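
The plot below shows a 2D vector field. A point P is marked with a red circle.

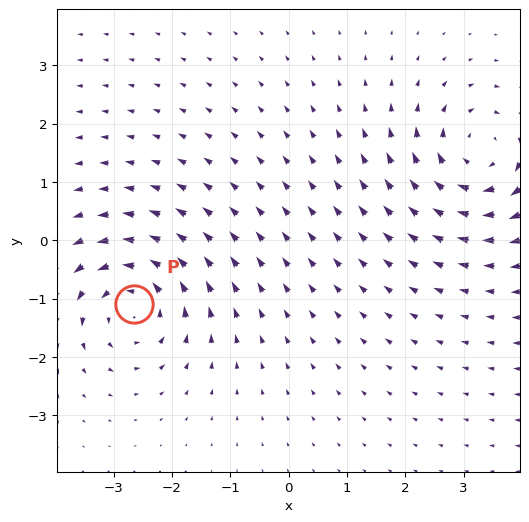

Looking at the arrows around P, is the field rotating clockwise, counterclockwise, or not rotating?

counterclockwise

Near P at (-2.6, -1.1) the arrows circulate counterclockwise. The curl (z-component) there is about +4; positive curl means counterclockwise rotation.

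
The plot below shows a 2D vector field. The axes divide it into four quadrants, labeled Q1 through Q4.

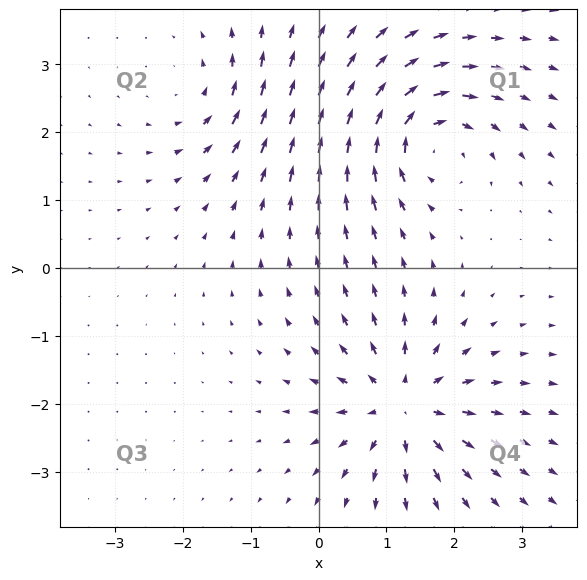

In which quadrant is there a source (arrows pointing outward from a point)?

The source sits at approximately (1.2, -2.0), which lies in quadrant Q4. The divergence there is about +5, positive as expected for a source.

Q4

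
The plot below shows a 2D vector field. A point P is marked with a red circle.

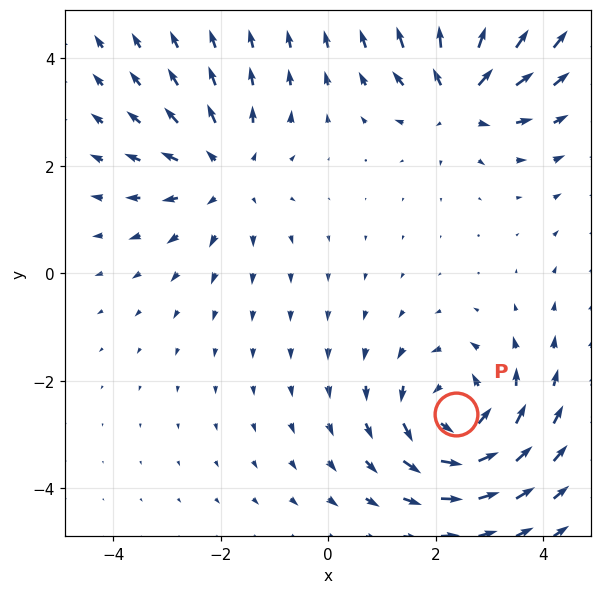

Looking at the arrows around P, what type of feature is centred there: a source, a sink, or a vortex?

vortex

At P (2.4, -2.6) the arrows circulate counterclockwise. Divergence ≈0, curl about +5 — near-zero divergence with nonzero curl is a vortex.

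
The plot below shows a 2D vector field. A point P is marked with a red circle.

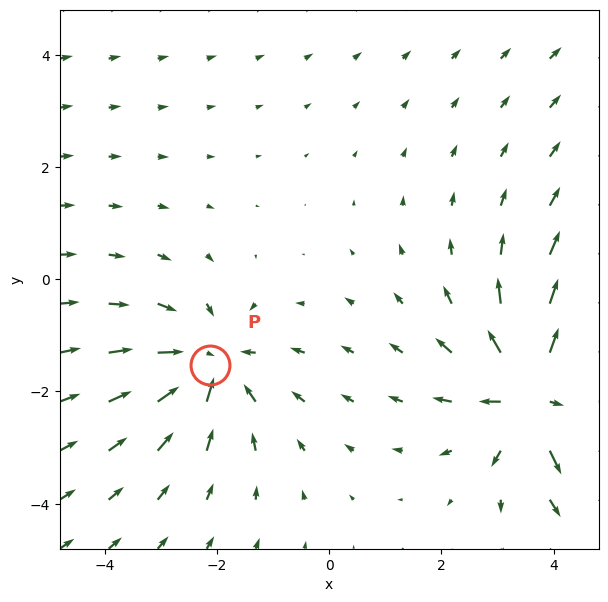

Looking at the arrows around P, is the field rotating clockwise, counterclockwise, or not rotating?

Near P at (-2.1, -1.5) the arrows show no circulation. The curl there is ≈0.

not rotating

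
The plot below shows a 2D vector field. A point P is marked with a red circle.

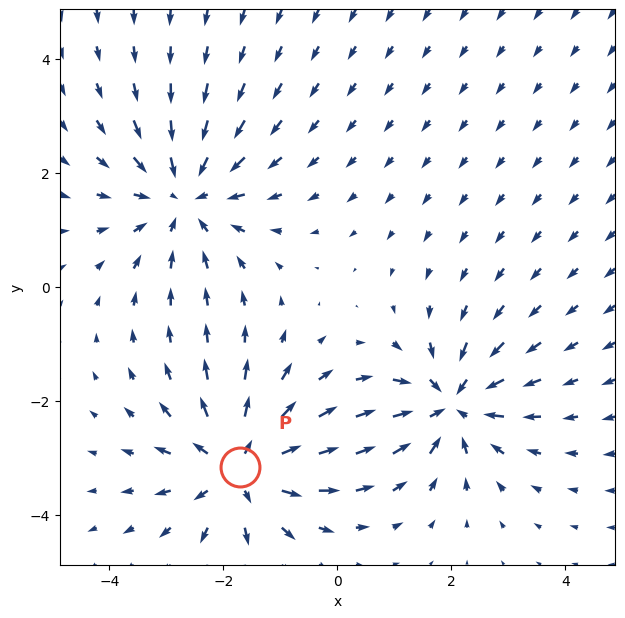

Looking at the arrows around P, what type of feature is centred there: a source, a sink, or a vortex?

At P (-1.7, -3.2) the arrows spread outward. Divergence about +4, curl ≈0 — positive divergence with near-zero curl is a source.

source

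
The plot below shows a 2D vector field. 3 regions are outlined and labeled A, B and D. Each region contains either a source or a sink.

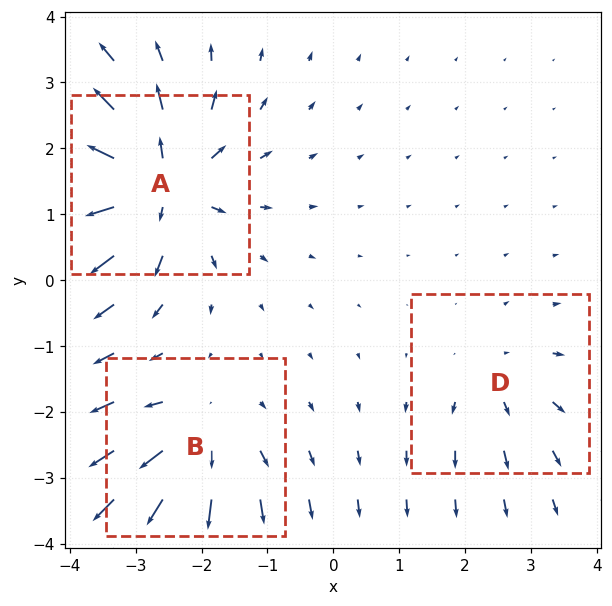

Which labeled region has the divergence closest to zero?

Divergence at each region's feature centre — A: about +6, B: about +4, D: about +2. Region D is closest to zero.

D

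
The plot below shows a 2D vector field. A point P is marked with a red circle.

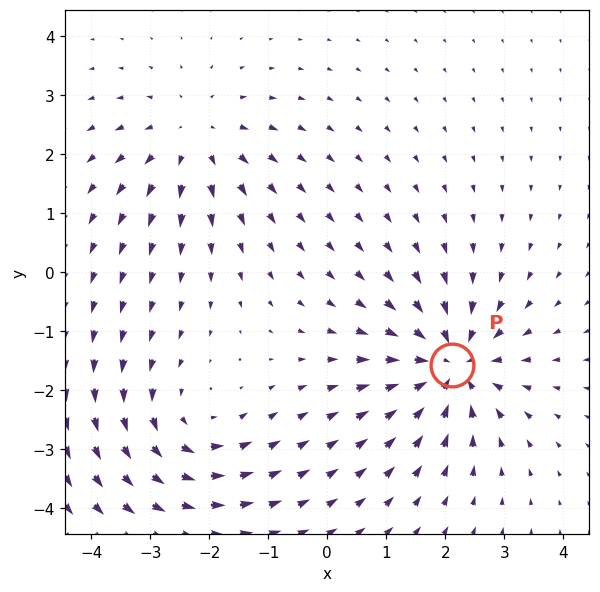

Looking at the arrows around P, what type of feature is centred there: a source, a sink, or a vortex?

sink

At P (2.1, -1.6) the arrows converge inward. Divergence about -5, curl ≈0 — negative divergence with near-zero curl is a sink.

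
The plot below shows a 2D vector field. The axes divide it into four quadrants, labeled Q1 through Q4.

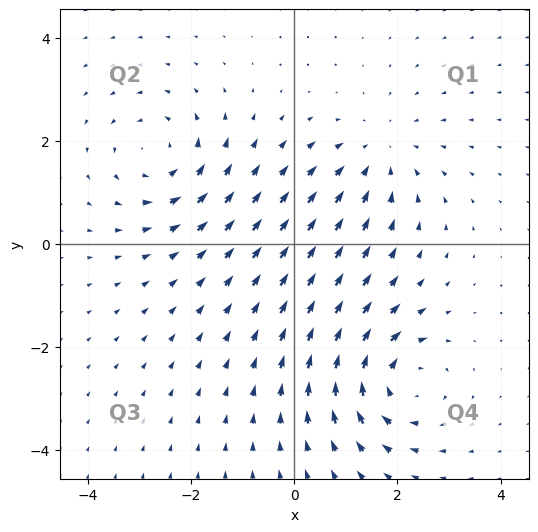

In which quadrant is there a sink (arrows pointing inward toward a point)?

The sink sits at approximately (1.6, 1.7), which lies in quadrant Q1. The divergence there is about -3, negative as expected for a sink.

Q1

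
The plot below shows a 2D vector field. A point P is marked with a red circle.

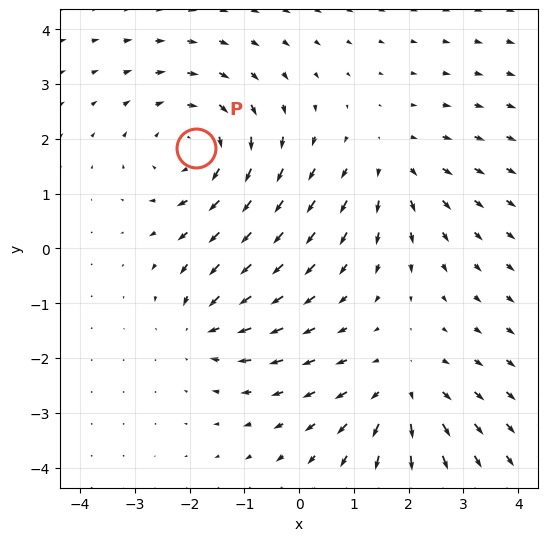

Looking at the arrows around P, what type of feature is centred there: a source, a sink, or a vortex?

At P (-1.9, 1.8) the arrows circulate clockwise. Divergence ≈0, curl about -4 — near-zero divergence with nonzero curl is a vortex.

vortex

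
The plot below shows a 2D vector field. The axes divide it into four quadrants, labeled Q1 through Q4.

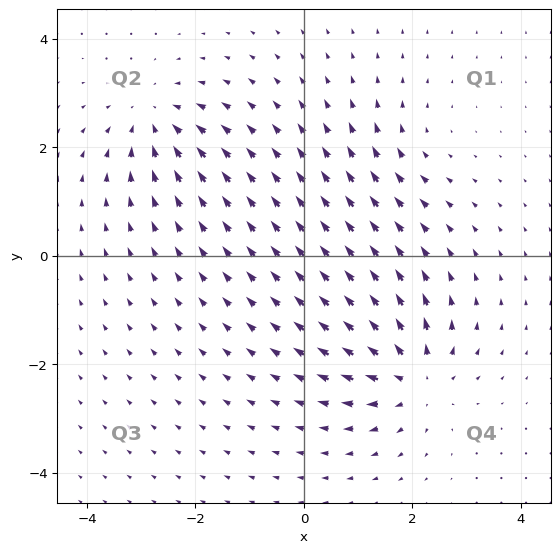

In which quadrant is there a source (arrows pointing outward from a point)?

Q4

The source sits at approximately (2.0, -2.3), which lies in quadrant Q4. The divergence there is about +5, positive as expected for a source.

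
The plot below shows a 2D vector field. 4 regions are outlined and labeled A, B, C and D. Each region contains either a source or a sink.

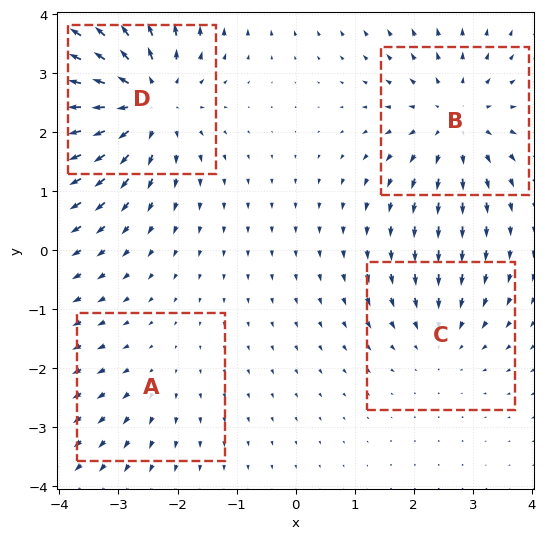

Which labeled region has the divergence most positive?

D

Divergence at each region's feature centre — A: about +2, B: about +4, C: about -3, D: about +6. Region D is most positive.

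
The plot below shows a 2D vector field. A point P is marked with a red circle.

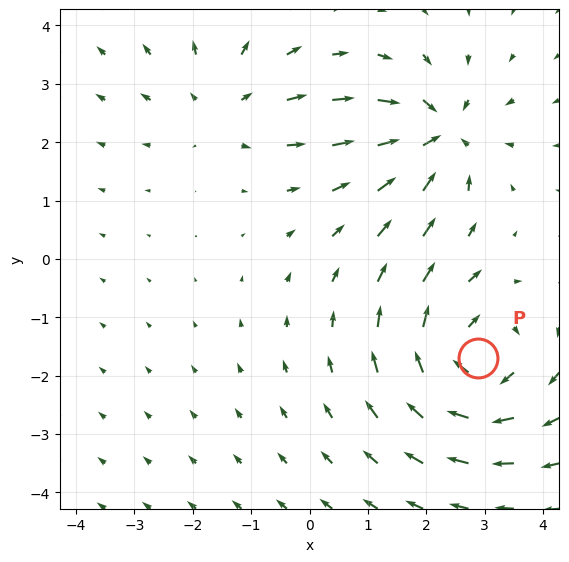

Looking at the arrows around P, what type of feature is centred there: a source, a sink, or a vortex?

At P (2.9, -1.7) the arrows circulate clockwise. Divergence ≈0, curl about -5 — near-zero divergence with nonzero curl is a vortex.

vortex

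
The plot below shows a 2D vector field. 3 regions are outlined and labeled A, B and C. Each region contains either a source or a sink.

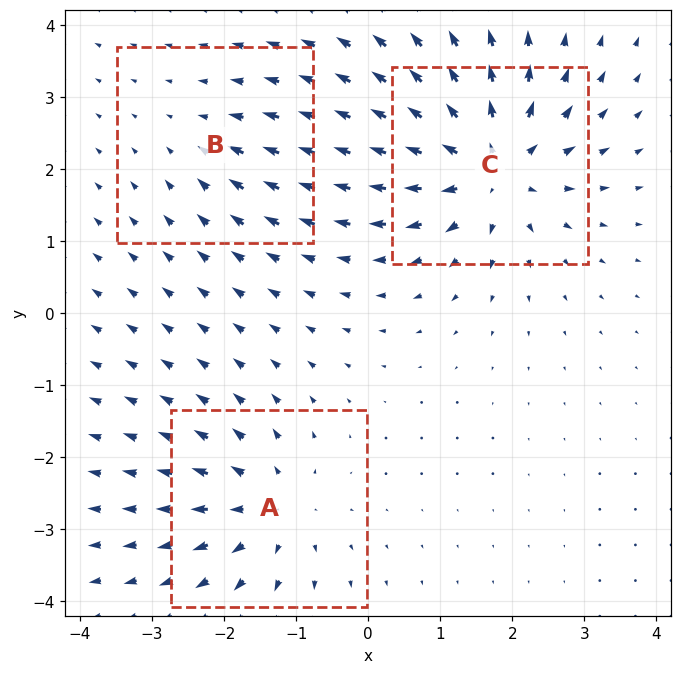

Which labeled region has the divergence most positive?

Divergence at each region's feature centre — A: about +4, B: about -2, C: about +6. Region C is most positive.

C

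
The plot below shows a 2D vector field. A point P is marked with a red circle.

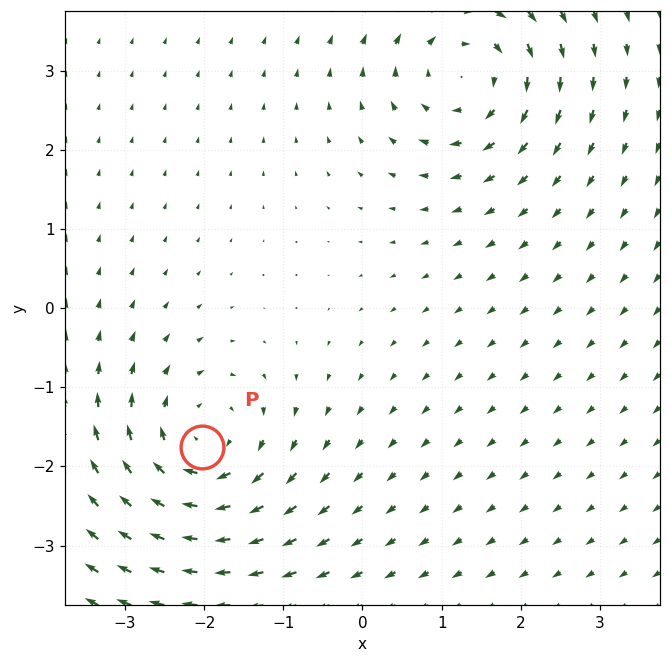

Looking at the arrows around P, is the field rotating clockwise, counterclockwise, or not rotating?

Near P at (-2.0, -1.8) the arrows circulate clockwise. The curl (z-component) there is about -4; negative curl means clockwise rotation.

clockwise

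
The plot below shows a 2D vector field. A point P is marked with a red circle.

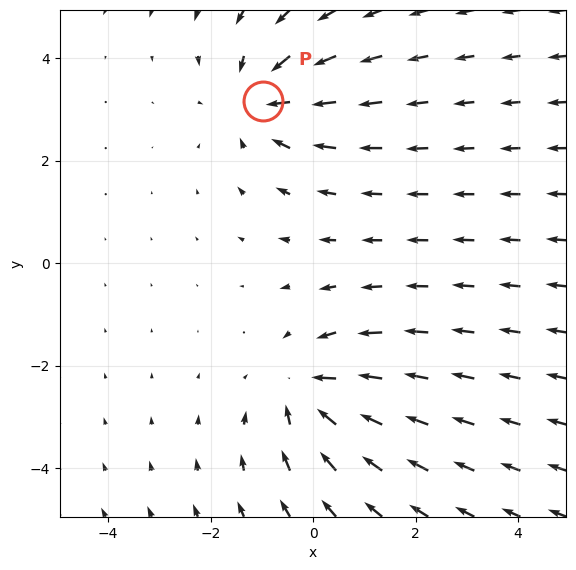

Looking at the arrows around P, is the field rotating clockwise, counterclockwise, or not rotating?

Near P at (-1.0, 3.2) the arrows show no circulation. The curl there is ≈0.

not rotating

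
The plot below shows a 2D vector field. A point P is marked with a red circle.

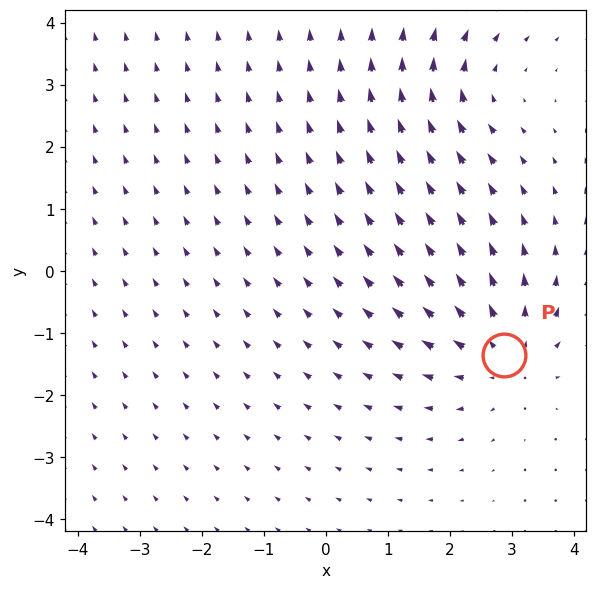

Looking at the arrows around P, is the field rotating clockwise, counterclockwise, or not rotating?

Near P at (2.9, -1.4) the arrows show no circulation. The curl there is ≈0.

not rotating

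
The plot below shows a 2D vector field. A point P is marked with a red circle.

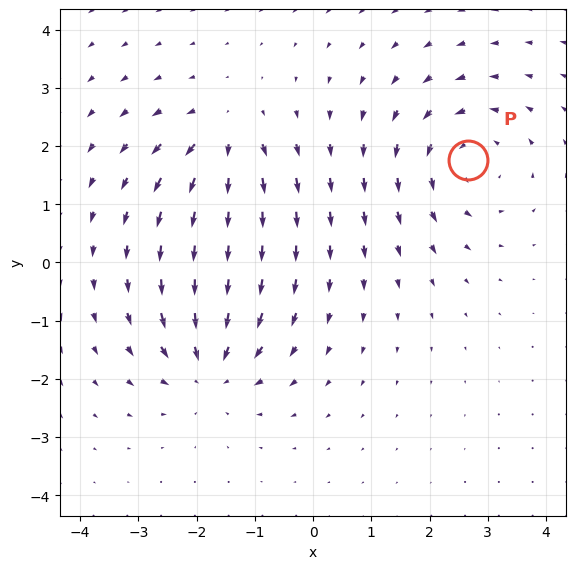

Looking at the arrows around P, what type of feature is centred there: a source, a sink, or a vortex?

vortex

At P (2.7, 1.8) the arrows circulate counterclockwise. Divergence ≈0, curl about +4 — near-zero divergence with nonzero curl is a vortex.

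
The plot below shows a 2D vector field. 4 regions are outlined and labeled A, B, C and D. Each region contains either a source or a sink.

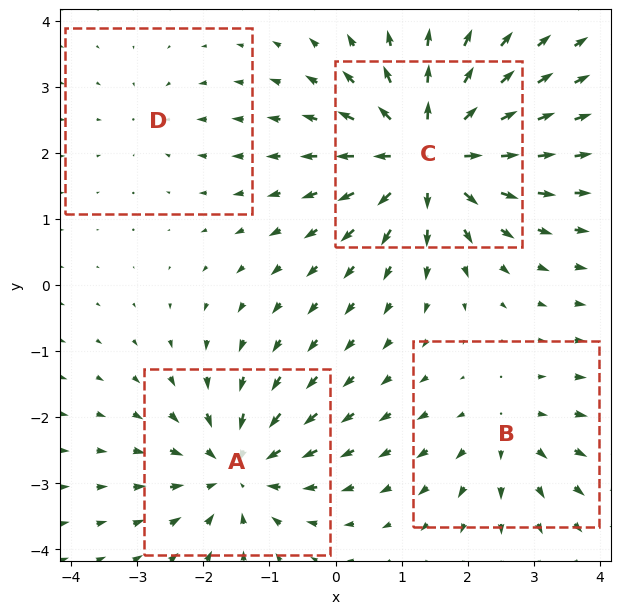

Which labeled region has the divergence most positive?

Divergence at each region's feature centre — A: about -5, B: about +3, C: about +8, D: about -2. Region C is most positive.

C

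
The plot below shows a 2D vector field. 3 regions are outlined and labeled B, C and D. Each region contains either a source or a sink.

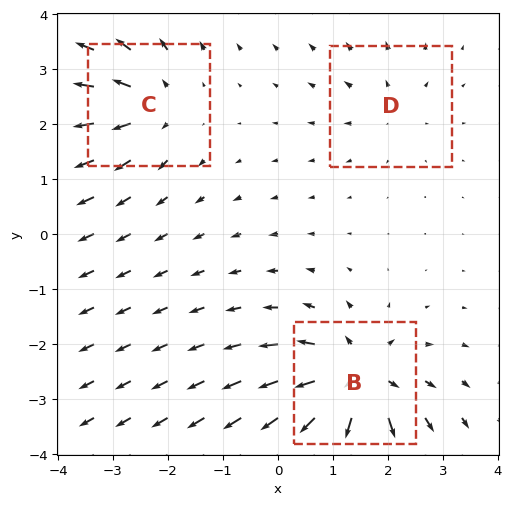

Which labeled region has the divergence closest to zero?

D

Divergence at each region's feature centre — B: about +6, C: about +4, D: about +2. Region D is closest to zero.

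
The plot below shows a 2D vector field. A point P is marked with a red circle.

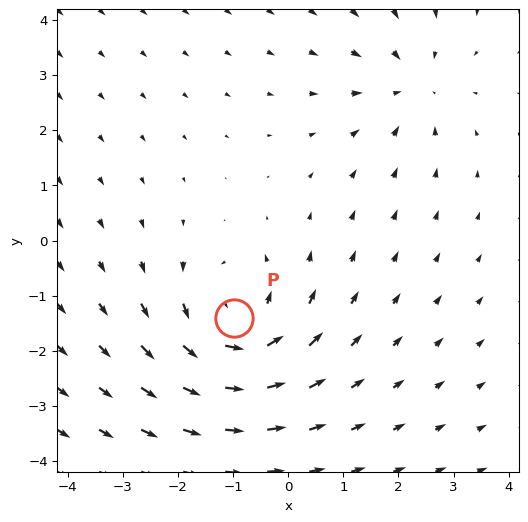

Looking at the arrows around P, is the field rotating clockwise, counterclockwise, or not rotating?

counterclockwise

Near P at (-1.0, -1.4) the arrows circulate counterclockwise. The curl (z-component) there is about +5; positive curl means counterclockwise rotation.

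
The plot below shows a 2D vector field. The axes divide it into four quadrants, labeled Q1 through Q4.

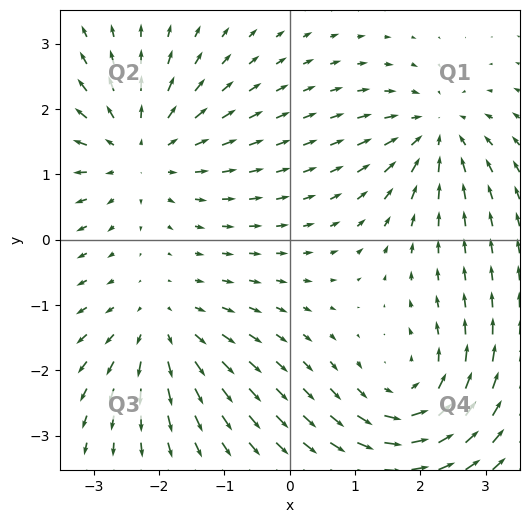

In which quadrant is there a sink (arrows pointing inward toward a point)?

The sink sits at approximately (2.2, 1.6), which lies in quadrant Q1. The divergence there is about -4, negative as expected for a sink.

Q1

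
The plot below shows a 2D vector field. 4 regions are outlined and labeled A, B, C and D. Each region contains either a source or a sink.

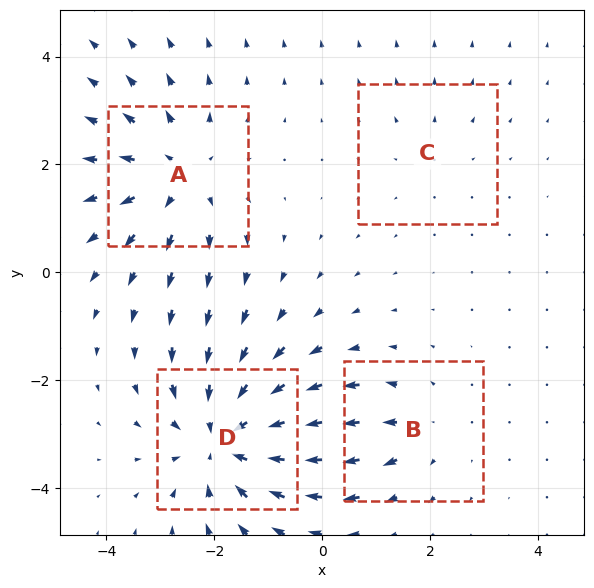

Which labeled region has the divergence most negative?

Divergence at each region's feature centre — A: about +4, B: about +3, C: about +2, D: about -6. Region D is most negative.

D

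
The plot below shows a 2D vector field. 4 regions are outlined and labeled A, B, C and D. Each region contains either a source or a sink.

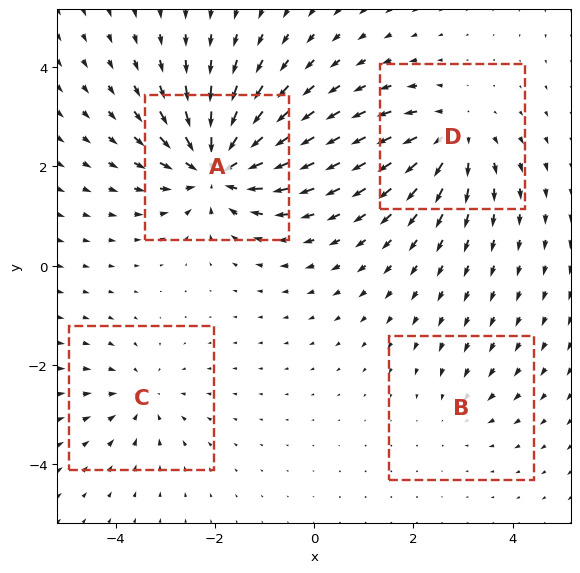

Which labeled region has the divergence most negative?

Divergence at each region's feature centre — A: about -8, B: about -2, C: about -4, D: about +5. Region A is most negative.

A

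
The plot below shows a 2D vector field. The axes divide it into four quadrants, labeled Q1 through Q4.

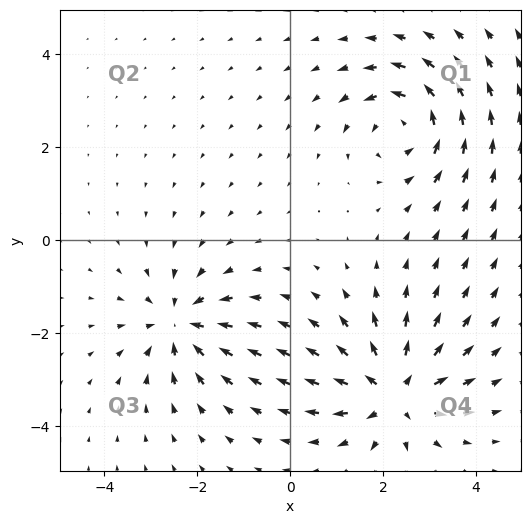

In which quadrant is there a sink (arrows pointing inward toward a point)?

The sink sits at approximately (-2.4, -1.8), which lies in quadrant Q3. The divergence there is about -4, negative as expected for a sink.

Q3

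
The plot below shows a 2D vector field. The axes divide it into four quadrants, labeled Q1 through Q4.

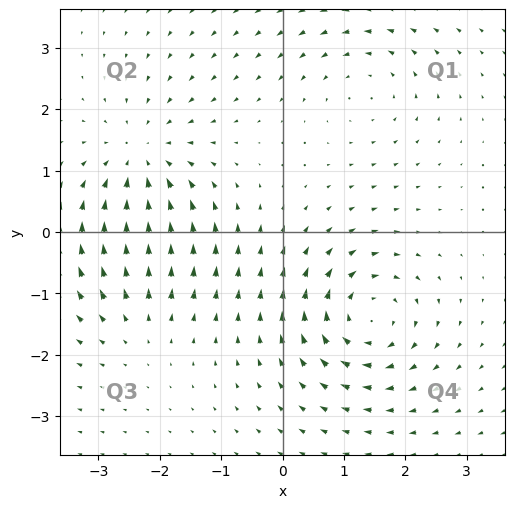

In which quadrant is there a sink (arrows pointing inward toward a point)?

The sink sits at approximately (-2.3, 1.2), which lies in quadrant Q2. The divergence there is about -5, negative as expected for a sink.

Q2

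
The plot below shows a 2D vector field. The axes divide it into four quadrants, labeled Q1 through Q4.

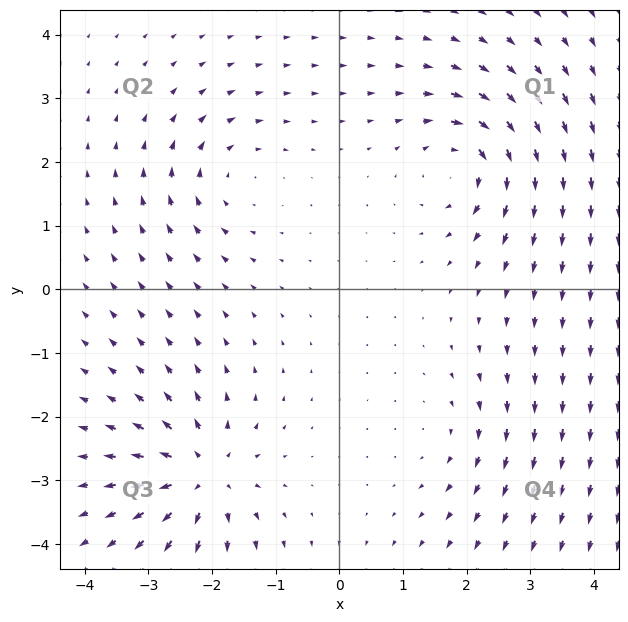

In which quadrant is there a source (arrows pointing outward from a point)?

The source sits at approximately (-2.1, -2.9), which lies in quadrant Q3. The divergence there is about +6, positive as expected for a source.

Q3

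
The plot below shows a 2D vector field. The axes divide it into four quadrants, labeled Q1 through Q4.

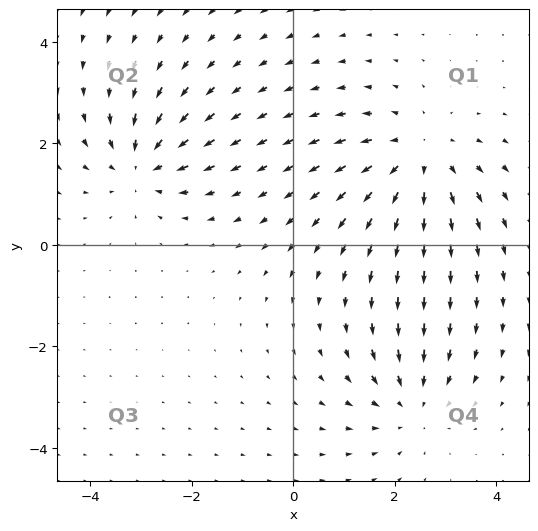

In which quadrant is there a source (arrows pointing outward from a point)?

The source sits at approximately (2.5, 1.7), which lies in quadrant Q1. The divergence there is about +4, positive as expected for a source.

Q1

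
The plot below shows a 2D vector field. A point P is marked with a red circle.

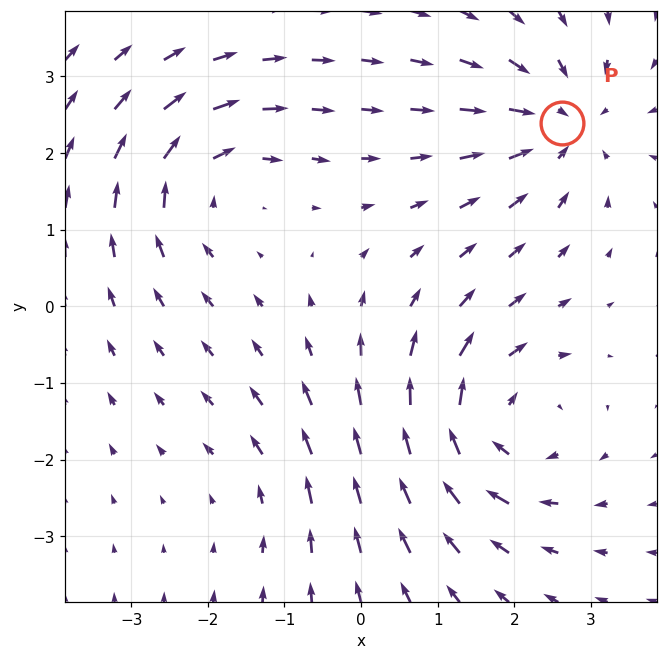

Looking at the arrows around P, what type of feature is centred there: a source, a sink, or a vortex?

At P (2.6, 2.4) the arrows converge inward. Divergence about -5, curl ≈0 — negative divergence with near-zero curl is a sink.

sink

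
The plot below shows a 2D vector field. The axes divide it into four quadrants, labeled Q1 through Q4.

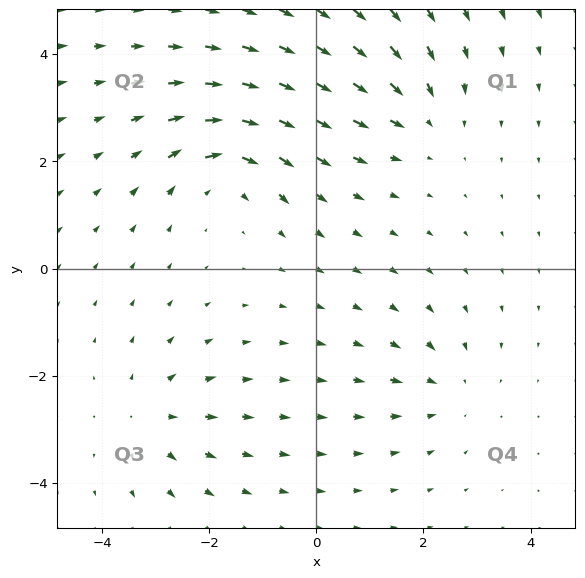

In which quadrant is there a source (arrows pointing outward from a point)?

The source sits at approximately (-3.1, -2.8), which lies in quadrant Q3. The divergence there is about +3, positive as expected for a source.

Q3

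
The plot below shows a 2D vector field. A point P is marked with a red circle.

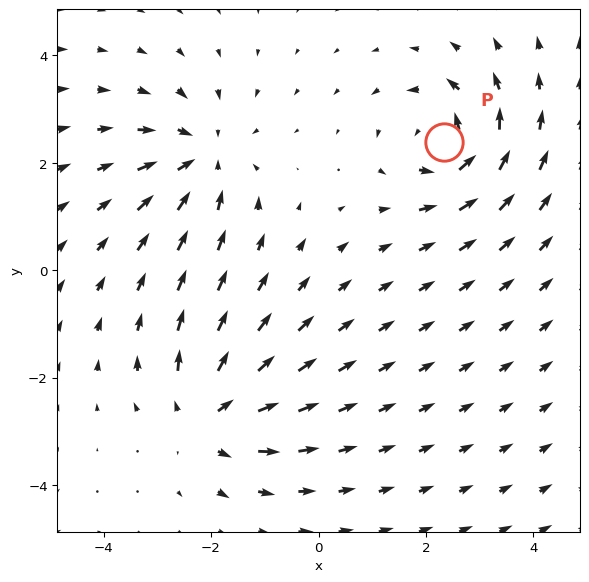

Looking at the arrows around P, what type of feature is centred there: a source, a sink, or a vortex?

At P (2.3, 2.4) the arrows circulate counterclockwise. Divergence ≈0, curl about +6 — near-zero divergence with nonzero curl is a vortex.

vortex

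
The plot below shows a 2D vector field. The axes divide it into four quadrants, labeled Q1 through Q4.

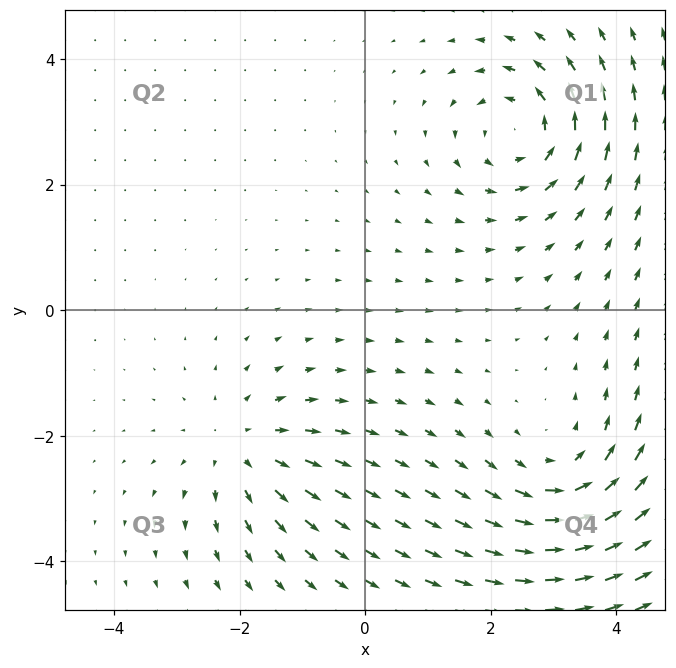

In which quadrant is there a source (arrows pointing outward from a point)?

Q3

The source sits at approximately (-2.0, -2.2), which lies in quadrant Q3. The divergence there is about +4, positive as expected for a source.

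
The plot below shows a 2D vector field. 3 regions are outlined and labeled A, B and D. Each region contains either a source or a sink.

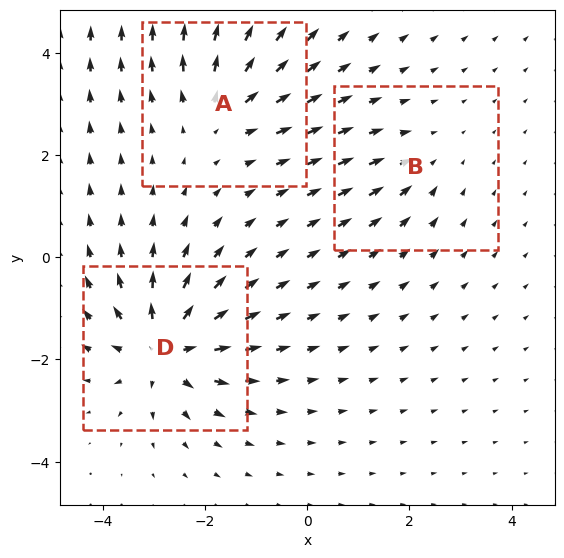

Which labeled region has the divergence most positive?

Divergence at each region's feature centre — A: about +4, B: about -2, D: about +6. Region D is most positive.

D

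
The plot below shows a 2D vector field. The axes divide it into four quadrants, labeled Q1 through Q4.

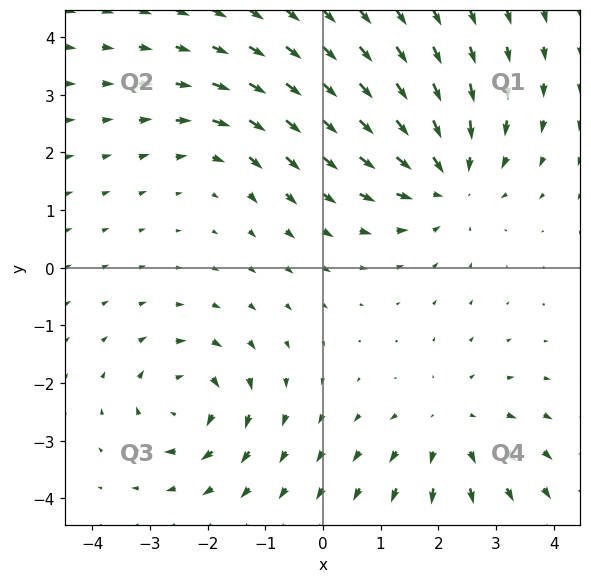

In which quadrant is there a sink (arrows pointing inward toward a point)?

Q1

The sink sits at approximately (2.1, 1.5), which lies in quadrant Q1. The divergence there is about -4, negative as expected for a sink.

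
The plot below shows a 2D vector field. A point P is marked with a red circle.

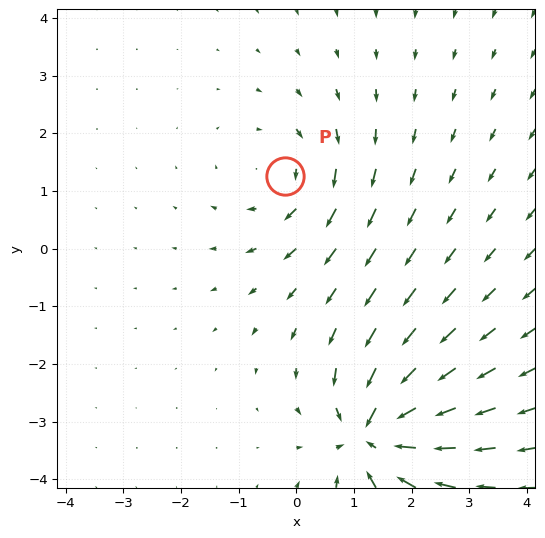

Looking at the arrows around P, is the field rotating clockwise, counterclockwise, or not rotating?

clockwise

Near P at (-0.2, 1.3) the arrows circulate clockwise. The curl (z-component) there is about -3; negative curl means clockwise rotation.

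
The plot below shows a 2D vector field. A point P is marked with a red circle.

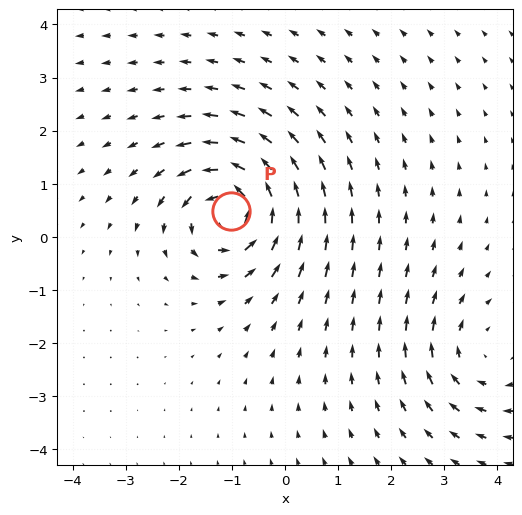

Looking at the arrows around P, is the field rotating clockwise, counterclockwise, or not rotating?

counterclockwise

Near P at (-1.0, 0.5) the arrows circulate counterclockwise. The curl (z-component) there is about +6; positive curl means counterclockwise rotation.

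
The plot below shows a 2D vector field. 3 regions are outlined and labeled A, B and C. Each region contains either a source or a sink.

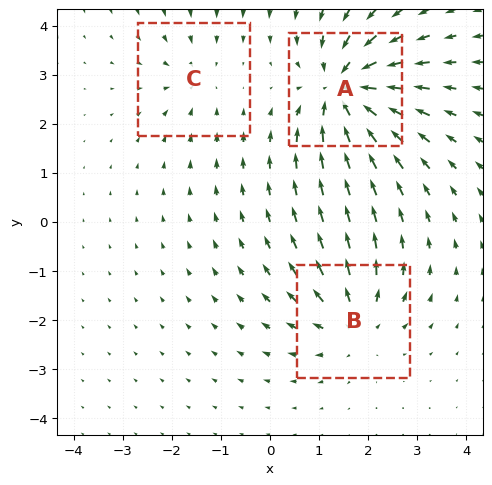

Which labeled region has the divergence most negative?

Divergence at each region's feature centre — A: about -6, B: about +3, C: about -2. Region A is most negative.

A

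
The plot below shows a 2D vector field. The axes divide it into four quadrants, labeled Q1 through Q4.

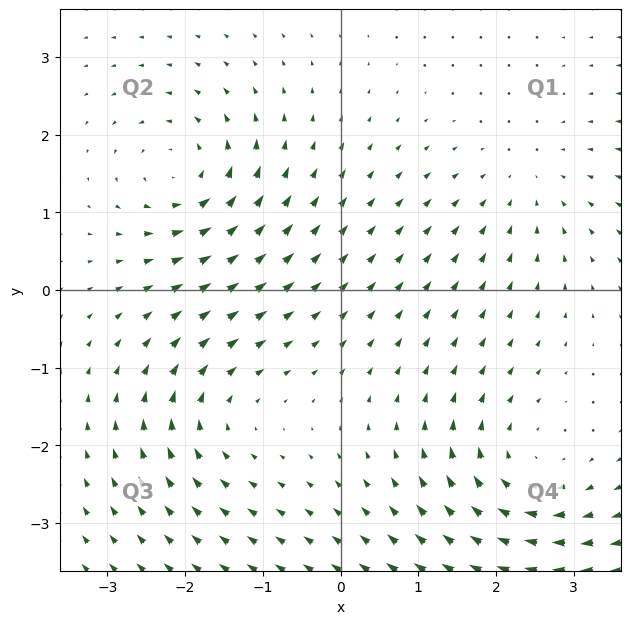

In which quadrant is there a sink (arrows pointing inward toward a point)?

The sink sits at approximately (2.4, 1.3), which lies in quadrant Q1. The divergence there is about -2, negative as expected for a sink.

Q1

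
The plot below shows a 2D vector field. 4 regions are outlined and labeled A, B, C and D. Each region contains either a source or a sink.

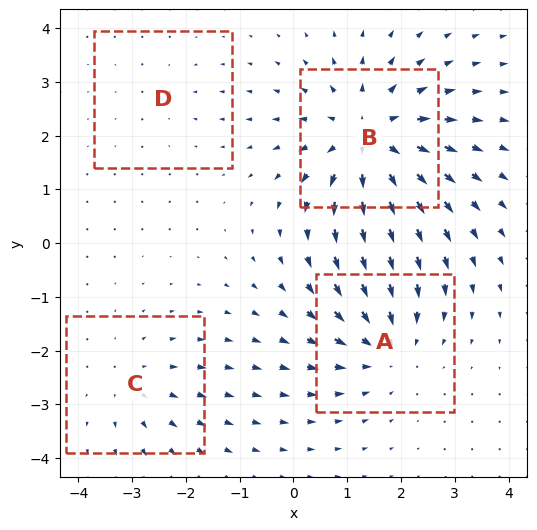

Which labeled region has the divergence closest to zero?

Divergence at each region's feature centre — A: about -5, B: about +7, C: about +3, D: about -2. Region D is closest to zero.

D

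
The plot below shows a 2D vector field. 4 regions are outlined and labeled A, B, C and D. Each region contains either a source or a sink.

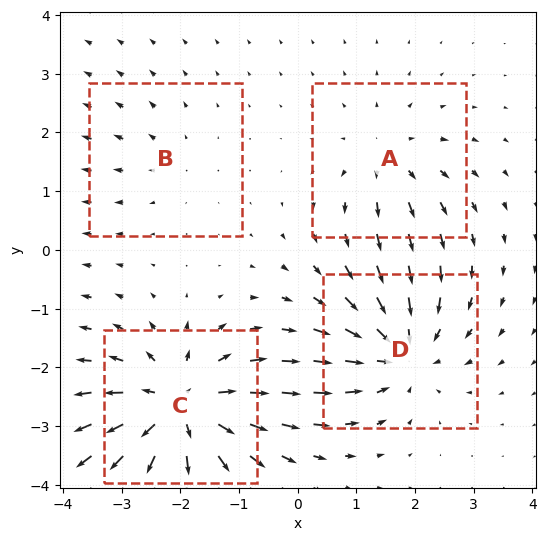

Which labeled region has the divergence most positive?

Divergence at each region's feature centre — A: about +4, B: about +2, C: about +8, D: about -6. Region C is most positive.

C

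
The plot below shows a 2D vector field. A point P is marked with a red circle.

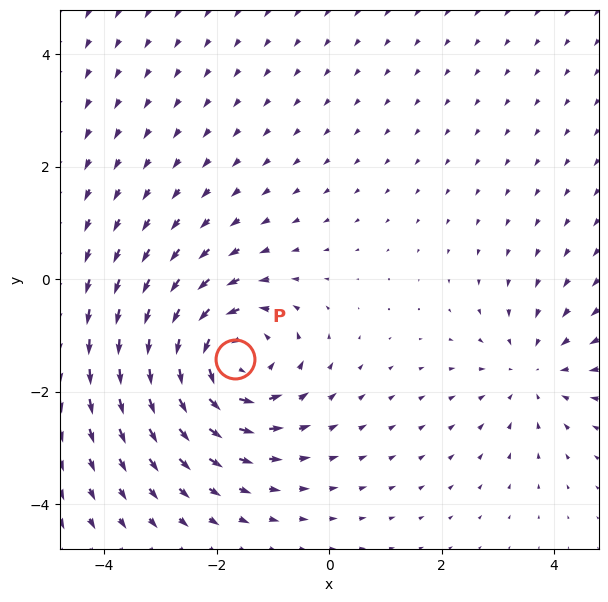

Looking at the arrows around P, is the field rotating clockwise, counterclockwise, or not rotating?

counterclockwise

Near P at (-1.7, -1.4) the arrows circulate counterclockwise. The curl (z-component) there is about +4; positive curl means counterclockwise rotation.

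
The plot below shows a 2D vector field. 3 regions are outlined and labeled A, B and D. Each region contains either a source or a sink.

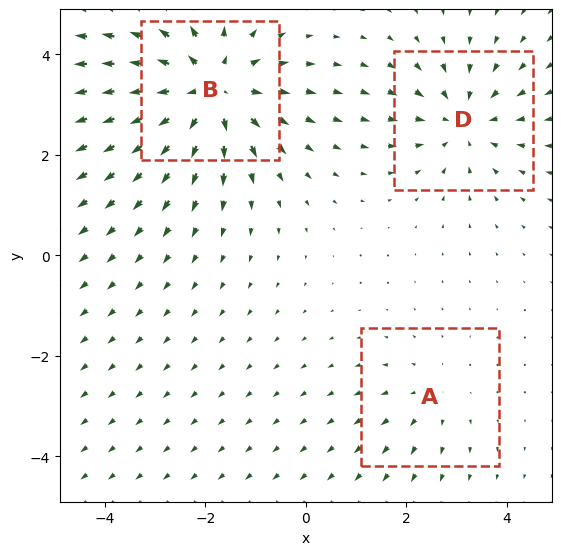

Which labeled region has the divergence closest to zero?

A

Divergence at each region's feature centre — A: about +2, B: about +5, D: about -3. Region A is closest to zero.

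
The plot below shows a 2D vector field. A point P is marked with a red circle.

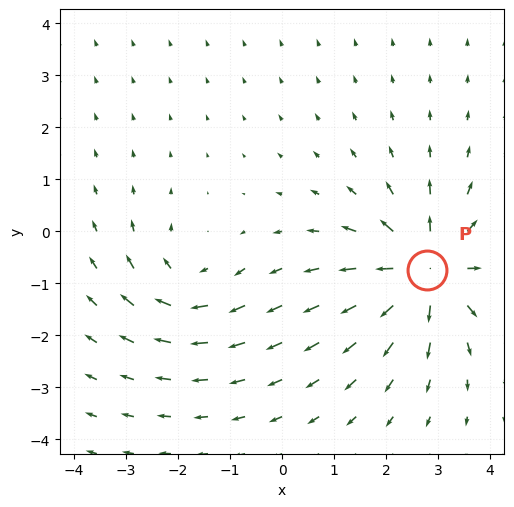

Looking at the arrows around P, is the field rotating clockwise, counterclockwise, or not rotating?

Near P at (2.8, -0.7) the arrows show no circulation. The curl there is ≈0.

not rotating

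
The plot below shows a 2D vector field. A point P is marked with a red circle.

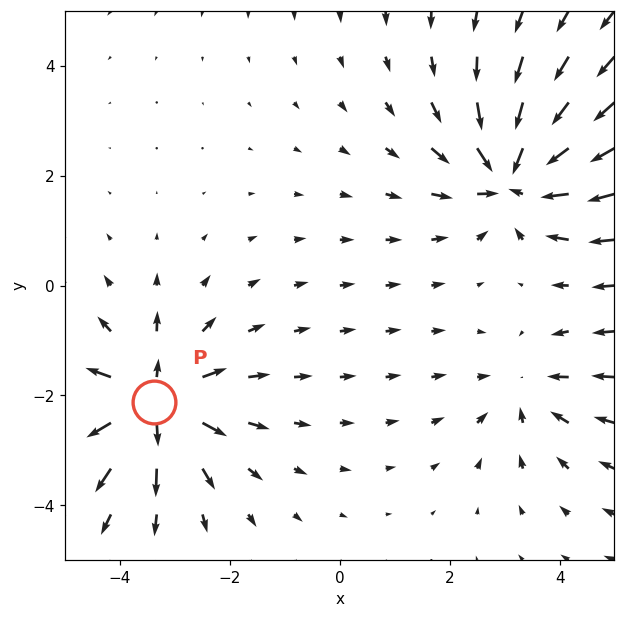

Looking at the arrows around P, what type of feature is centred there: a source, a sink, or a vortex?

source

At P (-3.4, -2.1) the arrows spread outward. Divergence about +6, curl ≈0 — positive divergence with near-zero curl is a source.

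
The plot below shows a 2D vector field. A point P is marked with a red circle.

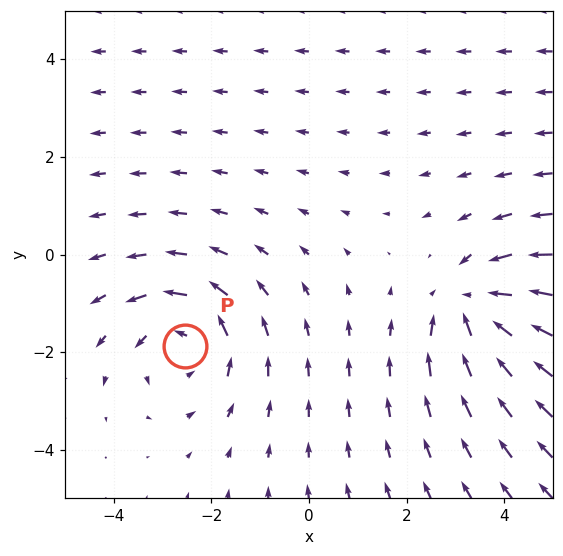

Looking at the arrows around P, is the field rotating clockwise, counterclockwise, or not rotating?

counterclockwise

Near P at (-2.5, -1.9) the arrows circulate counterclockwise. The curl (z-component) there is about +2; positive curl means counterclockwise rotation.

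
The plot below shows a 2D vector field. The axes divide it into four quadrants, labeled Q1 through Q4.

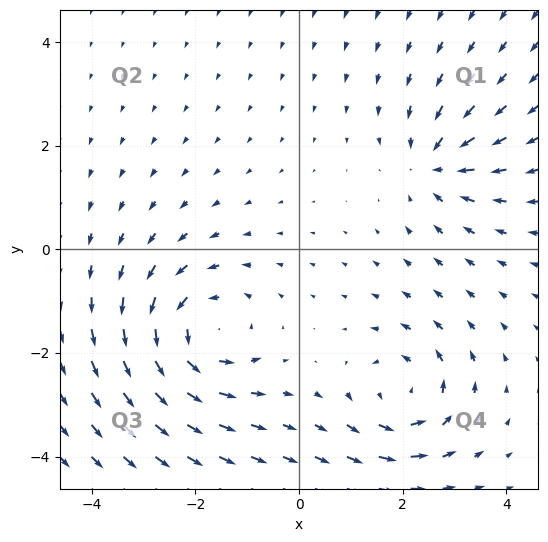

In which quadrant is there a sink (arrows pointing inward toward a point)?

The sink sits at approximately (2.6, 1.6), which lies in quadrant Q1. The divergence there is about -4, negative as expected for a sink.

Q1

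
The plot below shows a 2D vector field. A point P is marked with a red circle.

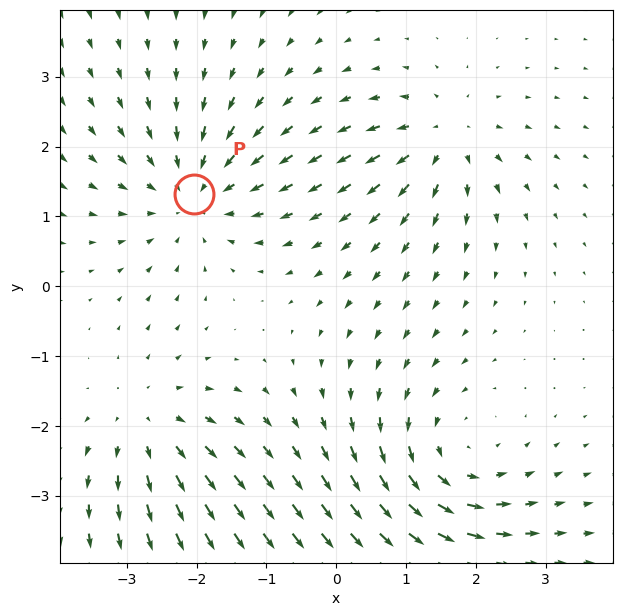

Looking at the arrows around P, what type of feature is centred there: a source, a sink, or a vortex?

At P (-2.0, 1.3) the arrows converge inward. Divergence about -4, curl ≈0 — negative divergence with near-zero curl is a sink.

sink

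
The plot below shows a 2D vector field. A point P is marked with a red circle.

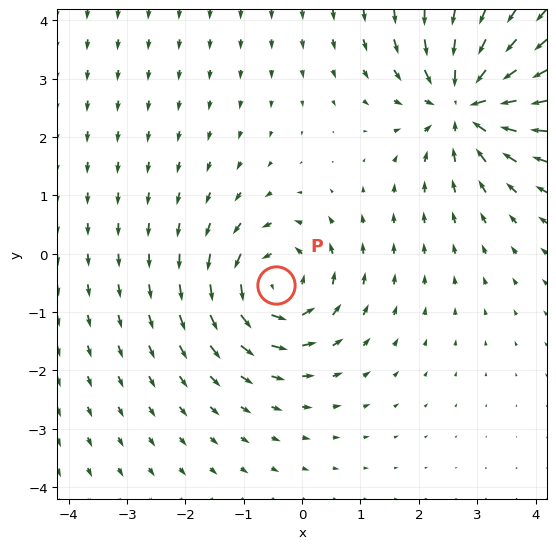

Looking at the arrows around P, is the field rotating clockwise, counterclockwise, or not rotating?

Near P at (-0.4, -0.5) the arrows circulate counterclockwise. The curl (z-component) there is about +5; positive curl means counterclockwise rotation.

counterclockwise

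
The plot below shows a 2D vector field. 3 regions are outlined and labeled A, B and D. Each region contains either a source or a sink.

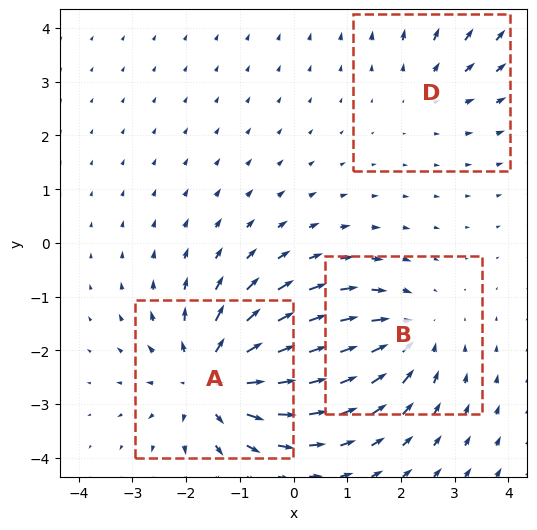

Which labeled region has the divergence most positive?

A

Divergence at each region's feature centre — A: about +4, B: about -3, D: about +2. Region A is most positive.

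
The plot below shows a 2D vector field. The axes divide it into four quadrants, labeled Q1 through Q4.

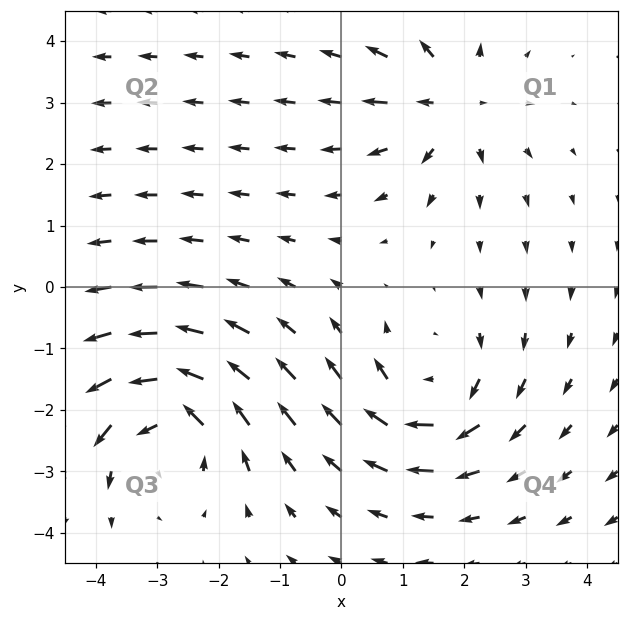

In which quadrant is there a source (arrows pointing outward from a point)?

Q1

The source sits at approximately (1.8, 3.0), which lies in quadrant Q1. The divergence there is about +4, positive as expected for a source.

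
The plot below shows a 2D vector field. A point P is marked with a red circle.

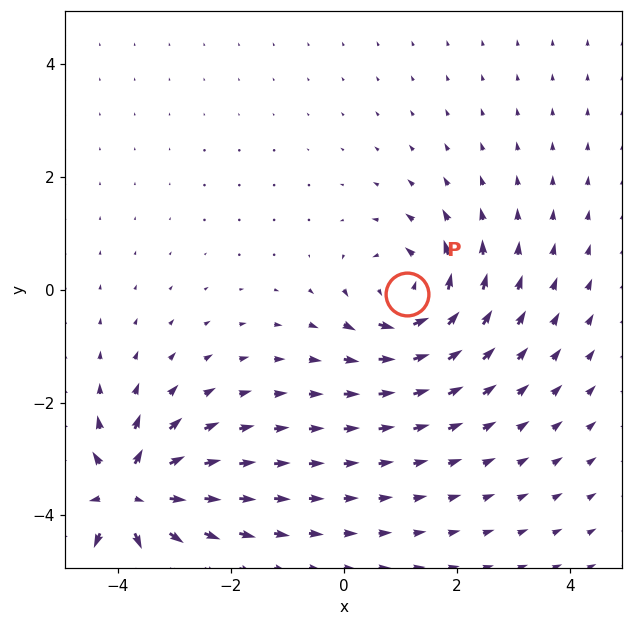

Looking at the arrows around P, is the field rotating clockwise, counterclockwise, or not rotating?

Near P at (1.1, -0.1) the arrows circulate counterclockwise. The curl (z-component) there is about +5; positive curl means counterclockwise rotation.

counterclockwise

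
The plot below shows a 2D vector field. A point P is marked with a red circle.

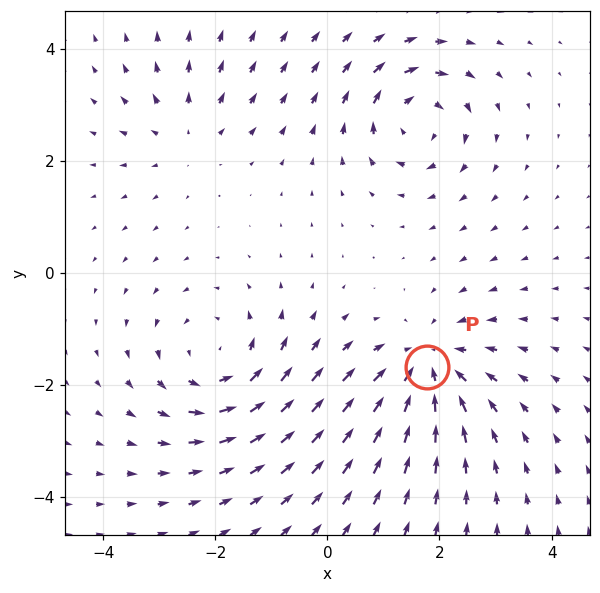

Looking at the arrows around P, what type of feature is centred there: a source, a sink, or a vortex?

sink

At P (1.8, -1.7) the arrows converge inward. Divergence about -5, curl ≈0 — negative divergence with near-zero curl is a sink.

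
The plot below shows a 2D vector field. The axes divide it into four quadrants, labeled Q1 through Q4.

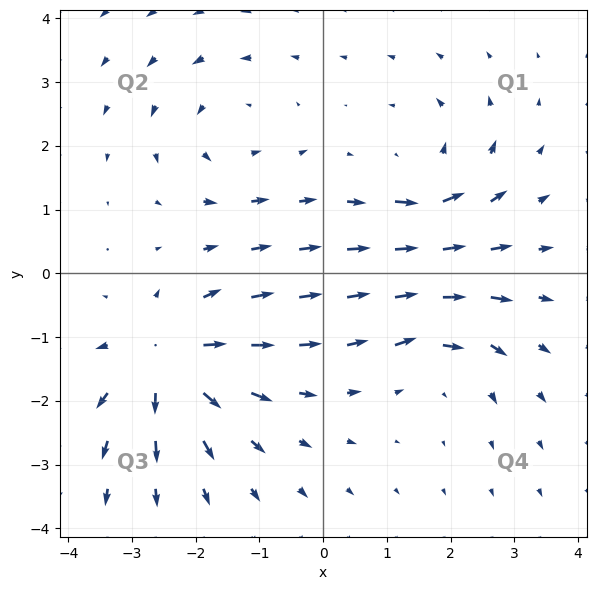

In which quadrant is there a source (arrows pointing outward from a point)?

The source sits at approximately (-2.4, -1.4), which lies in quadrant Q3. The divergence there is about +6, positive as expected for a source.

Q3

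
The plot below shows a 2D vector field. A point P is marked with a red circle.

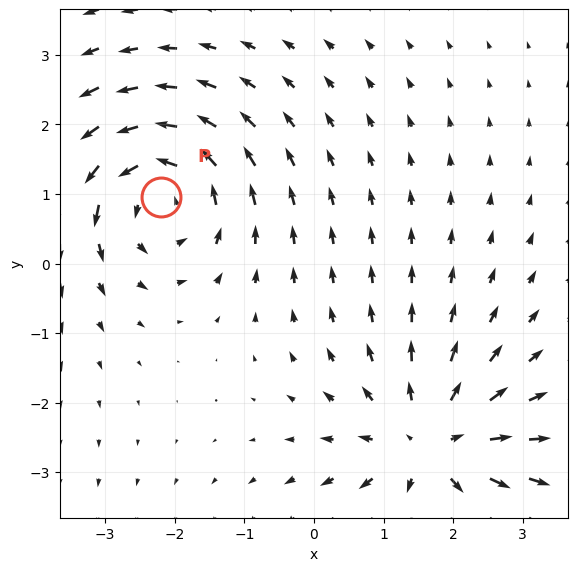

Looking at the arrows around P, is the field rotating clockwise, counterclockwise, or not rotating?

counterclockwise

Near P at (-2.2, 1.0) the arrows circulate counterclockwise. The curl (z-component) there is about +5; positive curl means counterclockwise rotation.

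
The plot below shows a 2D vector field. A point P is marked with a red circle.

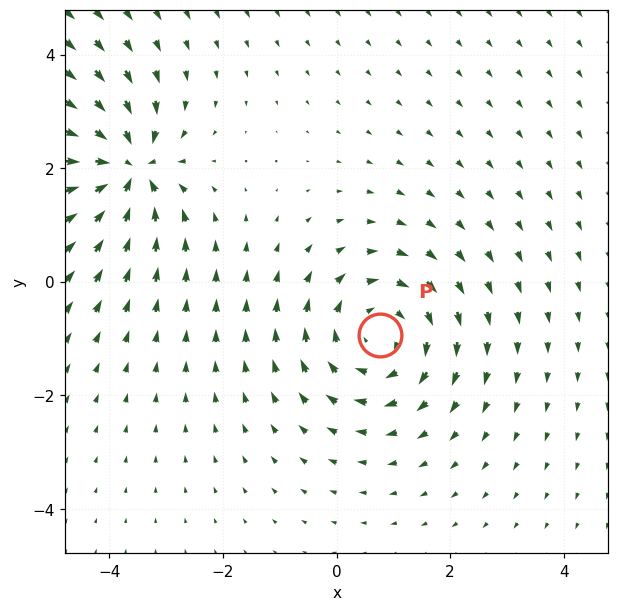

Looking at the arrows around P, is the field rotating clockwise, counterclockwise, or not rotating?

clockwise

Near P at (0.8, -0.9) the arrows circulate clockwise. The curl (z-component) there is about -3; negative curl means clockwise rotation.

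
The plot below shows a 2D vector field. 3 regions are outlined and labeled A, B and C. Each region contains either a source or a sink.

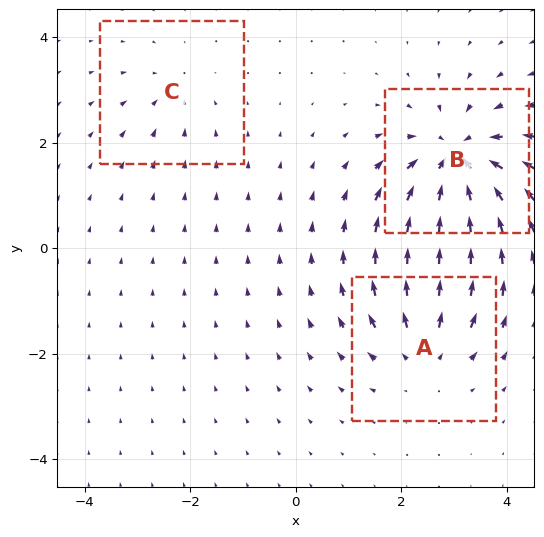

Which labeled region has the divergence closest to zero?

C

Divergence at each region's feature centre — A: about +3, B: about -5, C: about -2. Region C is closest to zero.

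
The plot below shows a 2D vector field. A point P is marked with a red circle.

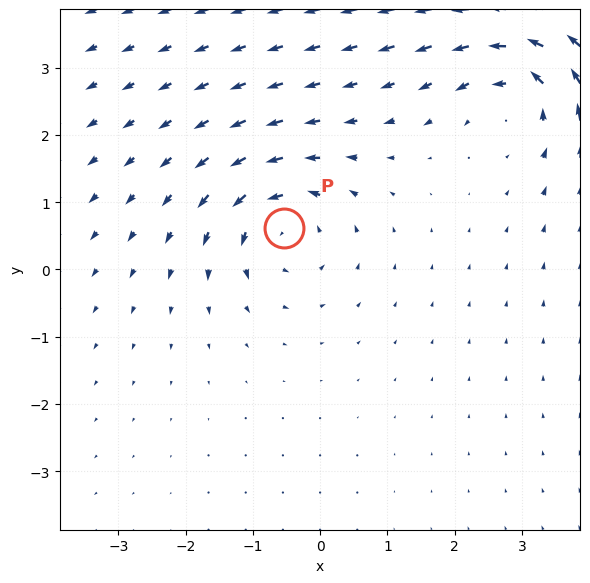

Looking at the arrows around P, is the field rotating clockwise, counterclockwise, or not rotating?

counterclockwise

Near P at (-0.5, 0.6) the arrows circulate counterclockwise. The curl (z-component) there is about +4; positive curl means counterclockwise rotation.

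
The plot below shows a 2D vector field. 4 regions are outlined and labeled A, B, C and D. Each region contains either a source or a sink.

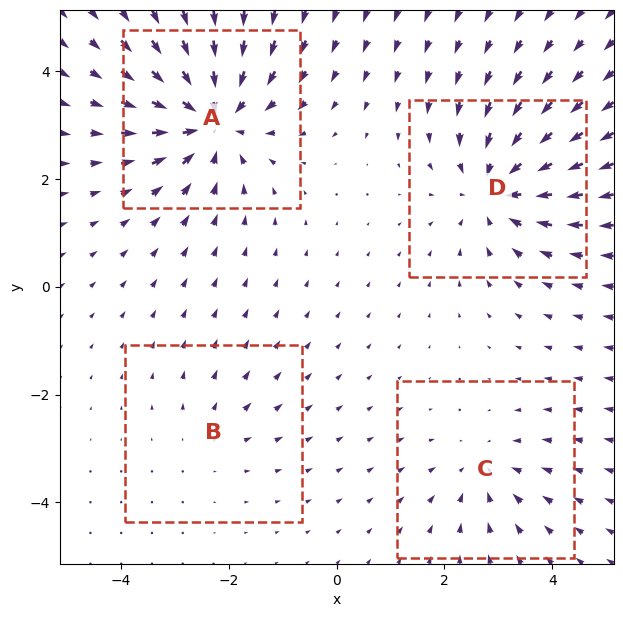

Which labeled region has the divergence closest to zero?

Divergence at each region's feature centre — A: about -6, B: about +2, C: about -3, D: about -5. Region B is closest to zero.

B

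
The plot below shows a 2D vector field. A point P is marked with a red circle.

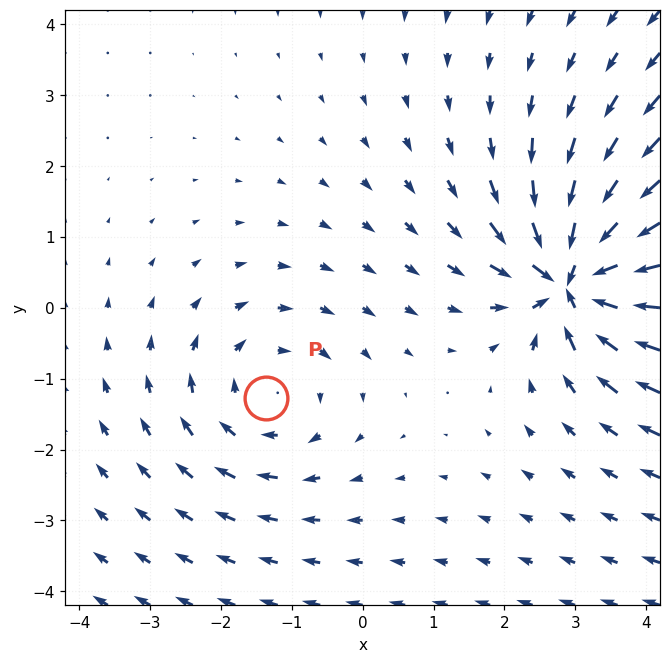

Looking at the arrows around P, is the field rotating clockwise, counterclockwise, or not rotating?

Near P at (-1.4, -1.3) the arrows circulate clockwise. The curl (z-component) there is about -3; negative curl means clockwise rotation.

clockwise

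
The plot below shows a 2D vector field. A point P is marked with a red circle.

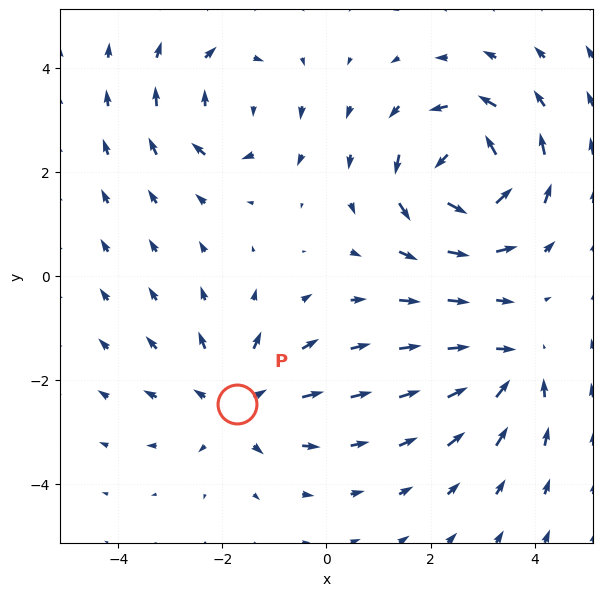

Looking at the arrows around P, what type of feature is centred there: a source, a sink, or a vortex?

source

At P (-1.7, -2.5) the arrows spread outward. Divergence about +3, curl ≈0 — positive divergence with near-zero curl is a source.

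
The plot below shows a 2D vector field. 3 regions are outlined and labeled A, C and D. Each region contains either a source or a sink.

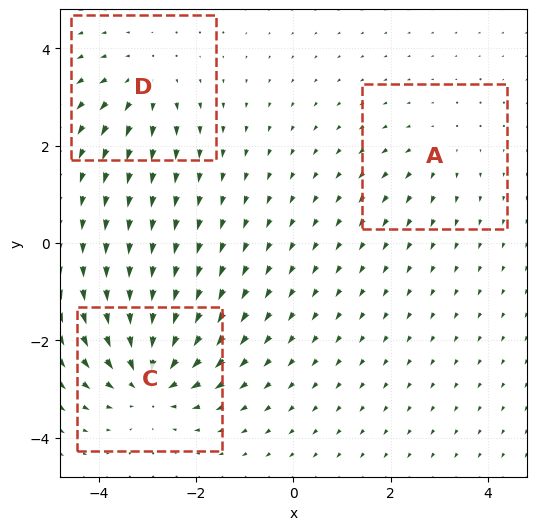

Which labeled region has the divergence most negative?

Divergence at each region's feature centre — A: about +2, C: about -6, D: about +3. Region C is most negative.

C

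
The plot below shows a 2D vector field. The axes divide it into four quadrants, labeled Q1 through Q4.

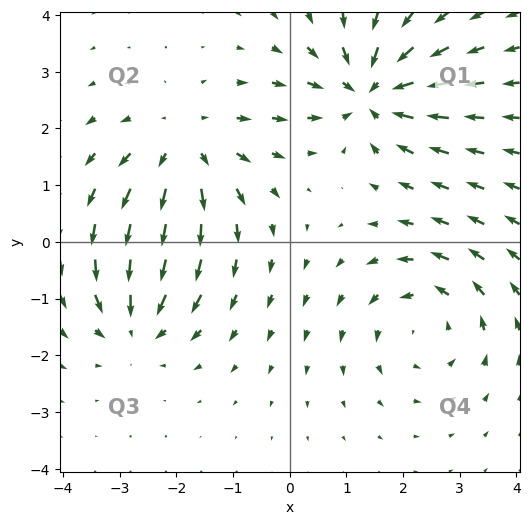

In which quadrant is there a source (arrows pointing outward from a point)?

Q2

The source sits at approximately (-1.8, 1.7), which lies in quadrant Q2. The divergence there is about +4, positive as expected for a source.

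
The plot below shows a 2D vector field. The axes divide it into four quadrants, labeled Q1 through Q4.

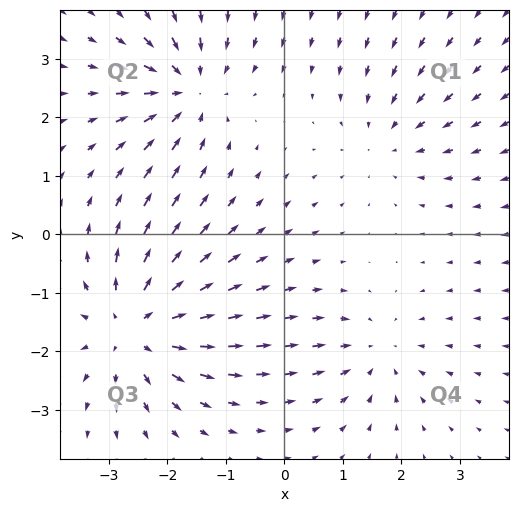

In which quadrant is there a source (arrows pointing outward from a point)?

The source sits at approximately (-2.6, -1.6), which lies in quadrant Q3. The divergence there is about +5, positive as expected for a source.

Q3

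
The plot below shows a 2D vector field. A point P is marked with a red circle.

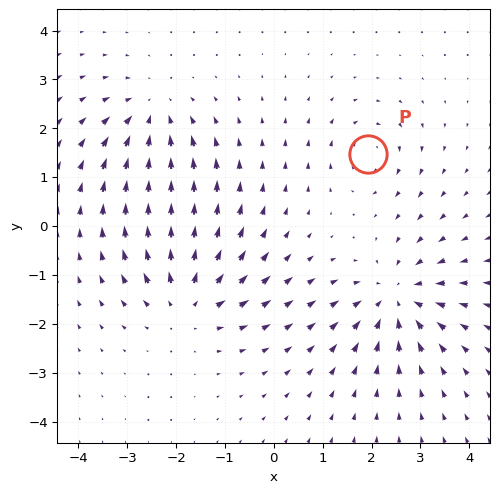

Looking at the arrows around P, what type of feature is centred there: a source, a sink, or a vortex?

At P (1.9, 1.5) the arrows circulate clockwise. Divergence ≈0, curl about -4 — near-zero divergence with nonzero curl is a vortex.

vortex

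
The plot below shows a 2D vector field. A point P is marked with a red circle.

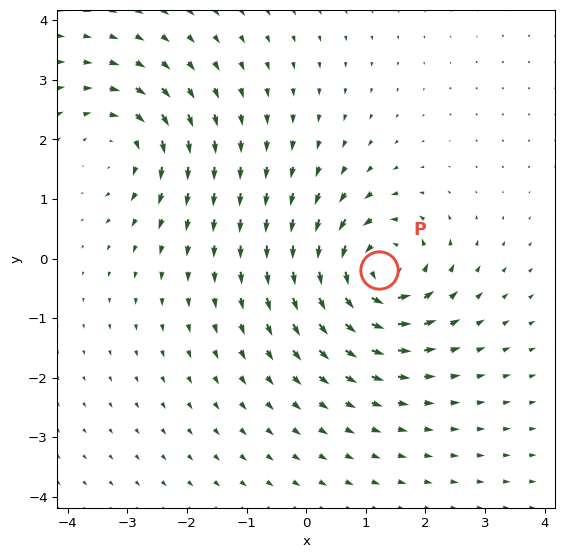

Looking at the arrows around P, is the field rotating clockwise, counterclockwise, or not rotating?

counterclockwise

Near P at (1.2, -0.2) the arrows circulate counterclockwise. The curl (z-component) there is about +7; positive curl means counterclockwise rotation.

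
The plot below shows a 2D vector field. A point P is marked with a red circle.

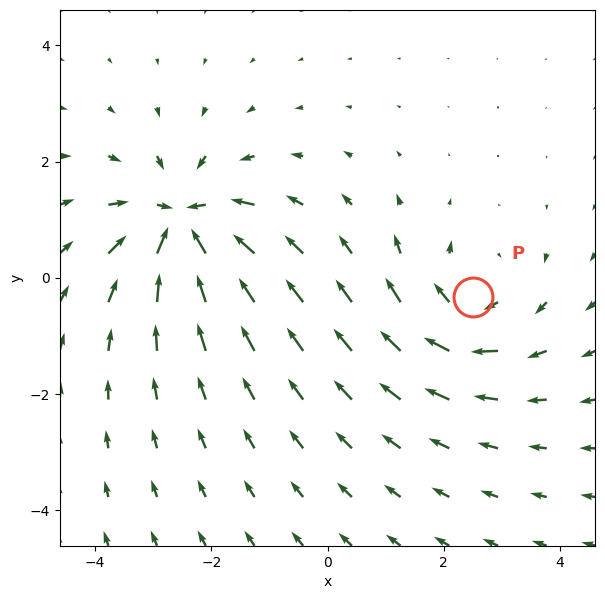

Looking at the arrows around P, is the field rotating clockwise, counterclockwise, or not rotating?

Near P at (2.5, -0.3) the arrows circulate clockwise. The curl (z-component) there is about -3; negative curl means clockwise rotation.

clockwise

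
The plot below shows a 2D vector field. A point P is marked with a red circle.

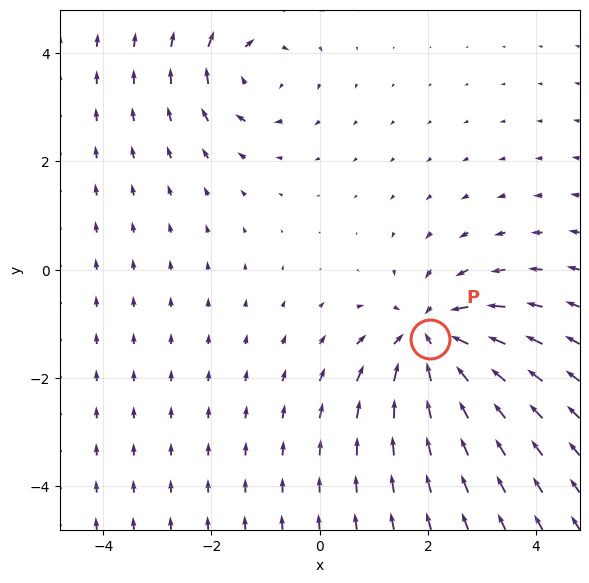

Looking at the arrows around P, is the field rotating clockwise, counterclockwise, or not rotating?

Near P at (2.0, -1.3) the arrows show no circulation. The curl there is ≈0.

not rotating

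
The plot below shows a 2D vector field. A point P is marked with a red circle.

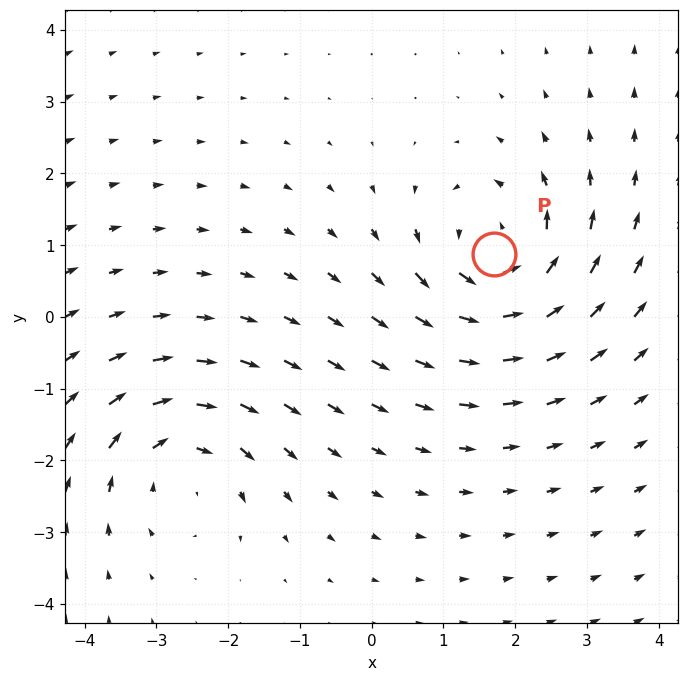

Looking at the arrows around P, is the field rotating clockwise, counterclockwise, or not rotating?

counterclockwise

Near P at (1.7, 0.9) the arrows circulate counterclockwise. The curl (z-component) there is about +4; positive curl means counterclockwise rotation.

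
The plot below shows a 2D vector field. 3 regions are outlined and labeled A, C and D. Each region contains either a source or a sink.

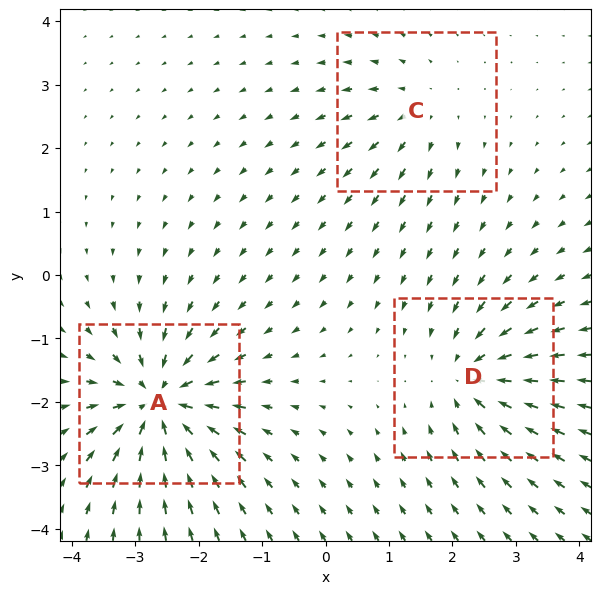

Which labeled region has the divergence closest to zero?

C

Divergence at each region's feature centre — A: about -6, C: about +3, D: about -4. Region C is closest to zero.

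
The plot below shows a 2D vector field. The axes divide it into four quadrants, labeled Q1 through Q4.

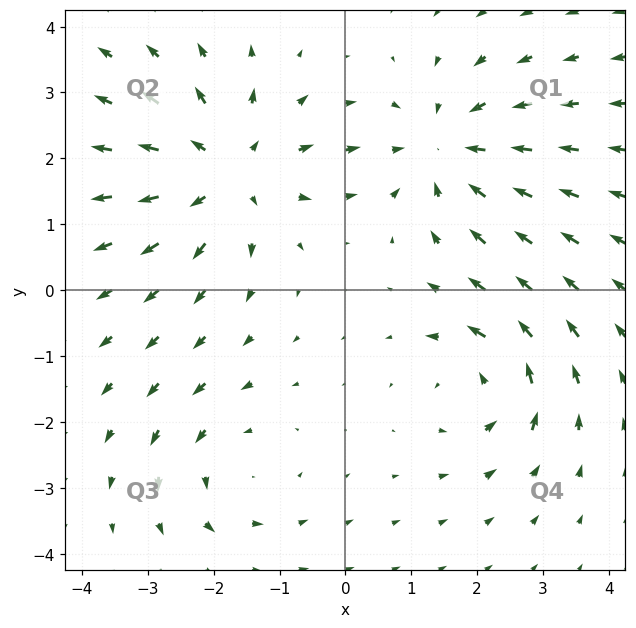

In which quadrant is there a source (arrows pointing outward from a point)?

The source sits at approximately (-1.8, 1.8), which lies in quadrant Q2. The divergence there is about +4, positive as expected for a source.

Q2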